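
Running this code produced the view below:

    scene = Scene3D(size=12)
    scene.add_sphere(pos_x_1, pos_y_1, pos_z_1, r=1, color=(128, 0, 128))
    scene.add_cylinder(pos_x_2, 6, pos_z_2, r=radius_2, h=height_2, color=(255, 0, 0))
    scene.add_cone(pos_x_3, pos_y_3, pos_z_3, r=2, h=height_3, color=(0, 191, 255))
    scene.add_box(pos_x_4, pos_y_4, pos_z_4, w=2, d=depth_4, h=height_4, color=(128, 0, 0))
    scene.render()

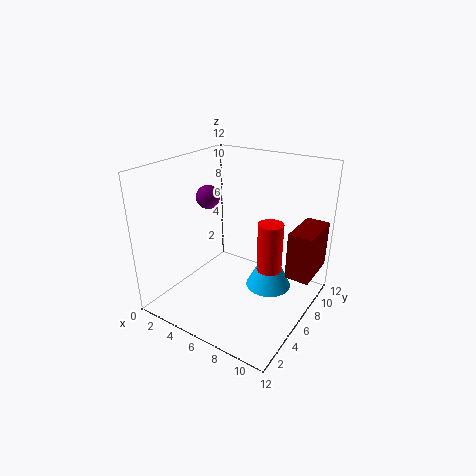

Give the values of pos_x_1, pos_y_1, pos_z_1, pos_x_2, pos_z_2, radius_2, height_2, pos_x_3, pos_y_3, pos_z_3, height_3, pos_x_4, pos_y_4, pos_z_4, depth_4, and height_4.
pos_x_1 = 3
pos_y_1 = 6
pos_z_1 = 9
pos_x_2 = 9
pos_z_2 = 4
radius_2 = 1
height_2 = 4
pos_x_3 = 8
pos_y_3 = 8
pos_z_3 = 1
height_3 = 4
pos_x_4 = 10
pos_y_4 = 7
pos_z_4 = 3
depth_4 = 4
height_4 = 4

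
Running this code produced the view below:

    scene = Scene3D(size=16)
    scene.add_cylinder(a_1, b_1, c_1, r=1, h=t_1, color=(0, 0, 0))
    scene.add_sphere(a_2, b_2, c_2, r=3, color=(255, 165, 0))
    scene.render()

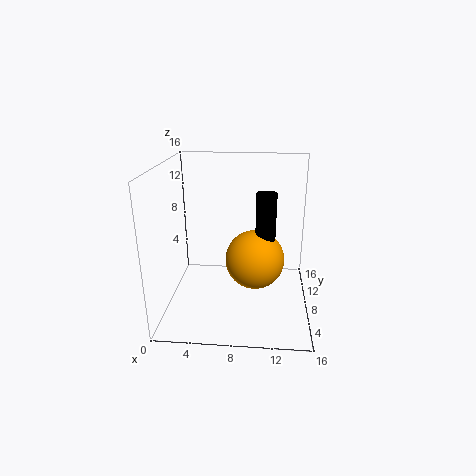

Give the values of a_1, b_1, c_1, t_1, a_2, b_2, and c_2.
a_1 = 11; b_1 = 5; c_1 = 7; t_1 = 7; a_2 = 10; b_2 = 5; c_2 = 7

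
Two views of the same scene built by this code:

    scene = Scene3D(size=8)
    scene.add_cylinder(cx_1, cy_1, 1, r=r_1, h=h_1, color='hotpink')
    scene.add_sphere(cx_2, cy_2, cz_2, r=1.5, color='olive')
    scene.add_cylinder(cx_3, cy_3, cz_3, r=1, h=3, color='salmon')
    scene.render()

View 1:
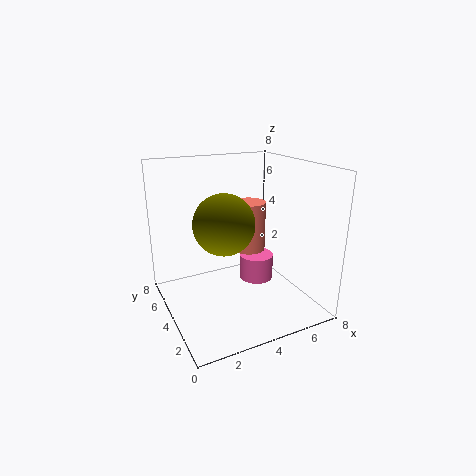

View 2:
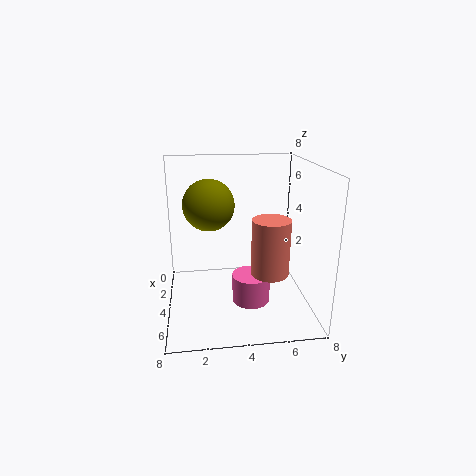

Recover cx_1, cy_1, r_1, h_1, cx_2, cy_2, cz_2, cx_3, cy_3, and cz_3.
cx_1 = 5.5
cy_1 = 4.5
r_1 = 1
h_1 = 1.5
cx_2 = 2.5
cy_2 = 2.5
cz_2 = 5.5
cx_3 = 5.5
cy_3 = 5.5
cz_3 = 2.5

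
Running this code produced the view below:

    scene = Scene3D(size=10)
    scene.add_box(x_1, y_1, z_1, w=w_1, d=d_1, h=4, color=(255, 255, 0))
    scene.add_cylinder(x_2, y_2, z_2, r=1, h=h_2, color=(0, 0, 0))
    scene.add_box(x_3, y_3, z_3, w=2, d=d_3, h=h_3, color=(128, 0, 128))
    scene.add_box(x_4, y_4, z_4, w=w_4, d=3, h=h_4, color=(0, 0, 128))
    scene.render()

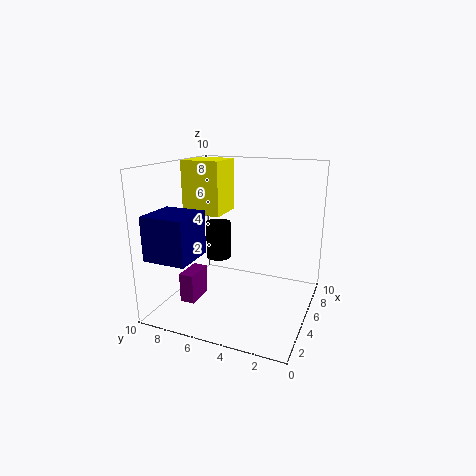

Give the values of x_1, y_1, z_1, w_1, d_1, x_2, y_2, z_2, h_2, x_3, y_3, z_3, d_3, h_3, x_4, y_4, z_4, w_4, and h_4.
x_1 = 6, y_1 = 7, z_1 = 6, w_1 = 3, d_1 = 3, x_2 = 8, y_2 = 8, z_2 = 2, h_2 = 3, x_3 = 2, y_3 = 7, z_3 = 1, d_3 = 1, h_3 = 2, x_4 = 1, y_4 = 7, z_4 = 4, w_4 = 3, h_4 = 3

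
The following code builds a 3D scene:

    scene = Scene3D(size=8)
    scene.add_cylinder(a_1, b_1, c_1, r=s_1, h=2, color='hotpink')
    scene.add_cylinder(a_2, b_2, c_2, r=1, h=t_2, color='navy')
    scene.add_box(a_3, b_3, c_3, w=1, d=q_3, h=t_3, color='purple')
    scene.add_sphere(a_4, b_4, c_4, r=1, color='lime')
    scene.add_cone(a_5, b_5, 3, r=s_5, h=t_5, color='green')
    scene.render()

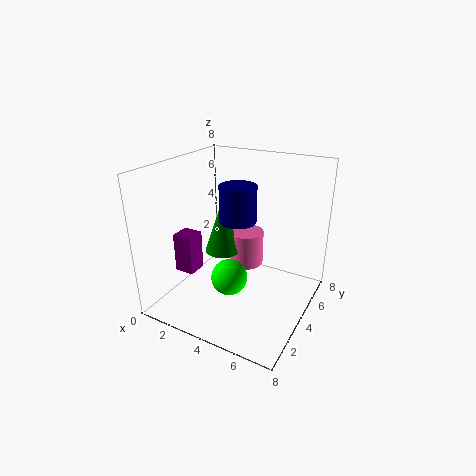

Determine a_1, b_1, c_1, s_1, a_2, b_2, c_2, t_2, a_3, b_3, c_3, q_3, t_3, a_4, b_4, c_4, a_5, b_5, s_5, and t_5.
a_1 = 4; b_1 = 5; c_1 = 2; s_1 = 1; a_2 = 4; b_2 = 4; c_2 = 5; t_2 = 2; a_3 = 2; b_3 = 1; c_3 = 3; q_3 = 1; t_3 = 2; a_4 = 4; b_4 = 3; c_4 = 2; a_5 = 3; b_5 = 4; s_5 = 1; t_5 = 3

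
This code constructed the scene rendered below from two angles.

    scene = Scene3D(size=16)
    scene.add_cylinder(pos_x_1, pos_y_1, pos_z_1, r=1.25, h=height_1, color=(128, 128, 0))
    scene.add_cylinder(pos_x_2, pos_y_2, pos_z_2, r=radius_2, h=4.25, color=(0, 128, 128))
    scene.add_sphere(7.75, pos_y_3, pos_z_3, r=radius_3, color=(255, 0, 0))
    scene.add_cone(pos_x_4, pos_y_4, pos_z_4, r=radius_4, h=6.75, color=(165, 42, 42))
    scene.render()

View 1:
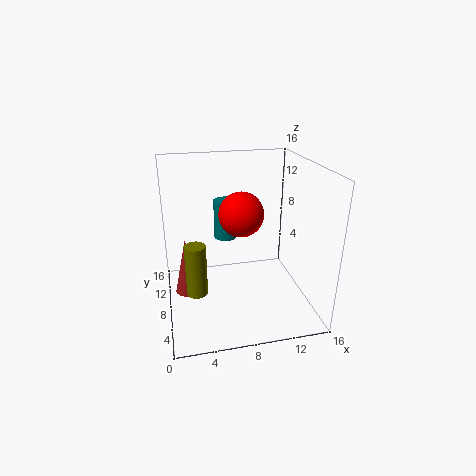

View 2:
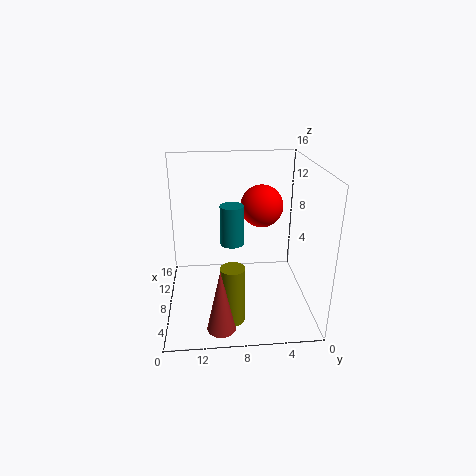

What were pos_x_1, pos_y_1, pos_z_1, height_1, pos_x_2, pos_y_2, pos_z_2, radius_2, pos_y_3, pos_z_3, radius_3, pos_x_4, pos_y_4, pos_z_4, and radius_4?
pos_x_1 = 3.25, pos_y_1 = 9, pos_z_1 = 0.75, height_1 = 6.25, pos_x_2 = 6.75, pos_y_2 = 8.75, pos_z_2 = 8, radius_2 = 1.25, pos_y_3 = 5.5, pos_z_3 = 11.75, radius_3 = 2.25, pos_x_4 = 2.25, pos_y_4 = 10.25, pos_z_4 = 0.5, radius_4 = 1.5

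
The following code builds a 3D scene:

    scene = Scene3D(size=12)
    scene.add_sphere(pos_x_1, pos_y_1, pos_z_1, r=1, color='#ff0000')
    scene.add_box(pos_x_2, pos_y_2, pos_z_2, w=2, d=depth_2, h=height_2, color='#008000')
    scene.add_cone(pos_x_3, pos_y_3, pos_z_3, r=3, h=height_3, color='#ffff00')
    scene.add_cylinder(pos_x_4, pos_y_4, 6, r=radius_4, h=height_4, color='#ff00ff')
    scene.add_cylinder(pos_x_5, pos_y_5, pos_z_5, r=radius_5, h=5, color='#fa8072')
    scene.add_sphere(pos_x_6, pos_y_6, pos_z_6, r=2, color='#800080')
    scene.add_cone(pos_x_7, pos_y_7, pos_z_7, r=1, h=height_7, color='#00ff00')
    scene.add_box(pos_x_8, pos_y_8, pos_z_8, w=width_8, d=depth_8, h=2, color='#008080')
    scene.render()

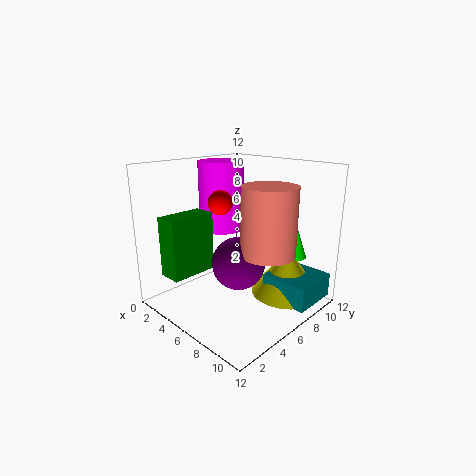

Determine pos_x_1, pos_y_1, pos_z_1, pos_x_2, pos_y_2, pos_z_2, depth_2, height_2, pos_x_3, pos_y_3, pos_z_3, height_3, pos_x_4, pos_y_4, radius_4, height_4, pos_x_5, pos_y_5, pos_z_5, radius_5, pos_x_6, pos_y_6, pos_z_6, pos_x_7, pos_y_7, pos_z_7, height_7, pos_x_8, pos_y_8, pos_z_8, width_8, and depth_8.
pos_x_1 = 5
pos_y_1 = 5
pos_z_1 = 9
pos_x_2 = 2
pos_y_2 = 1
pos_z_2 = 3
depth_2 = 4
height_2 = 5
pos_x_3 = 9
pos_y_3 = 9
pos_z_3 = 1
height_3 = 4
pos_x_4 = 3
pos_y_4 = 7
radius_4 = 2
height_4 = 6
pos_x_5 = 10
pos_y_5 = 5
pos_z_5 = 6
radius_5 = 2
pos_x_6 = 8
pos_y_6 = 4
pos_z_6 = 5
pos_x_7 = 9
pos_y_7 = 10
pos_z_7 = 4
height_7 = 3
pos_x_8 = 8
pos_y_8 = 7
pos_z_8 = 1
width_8 = 4
depth_8 = 4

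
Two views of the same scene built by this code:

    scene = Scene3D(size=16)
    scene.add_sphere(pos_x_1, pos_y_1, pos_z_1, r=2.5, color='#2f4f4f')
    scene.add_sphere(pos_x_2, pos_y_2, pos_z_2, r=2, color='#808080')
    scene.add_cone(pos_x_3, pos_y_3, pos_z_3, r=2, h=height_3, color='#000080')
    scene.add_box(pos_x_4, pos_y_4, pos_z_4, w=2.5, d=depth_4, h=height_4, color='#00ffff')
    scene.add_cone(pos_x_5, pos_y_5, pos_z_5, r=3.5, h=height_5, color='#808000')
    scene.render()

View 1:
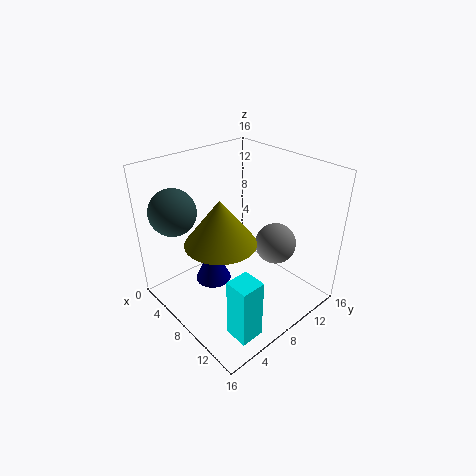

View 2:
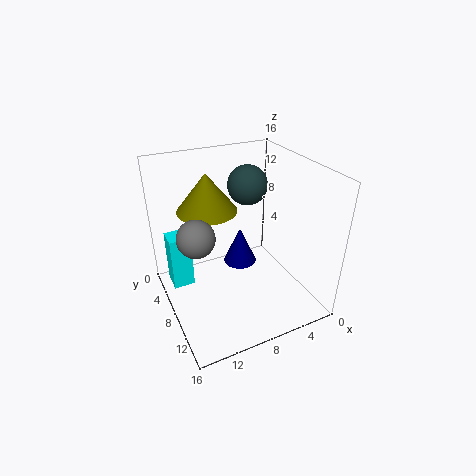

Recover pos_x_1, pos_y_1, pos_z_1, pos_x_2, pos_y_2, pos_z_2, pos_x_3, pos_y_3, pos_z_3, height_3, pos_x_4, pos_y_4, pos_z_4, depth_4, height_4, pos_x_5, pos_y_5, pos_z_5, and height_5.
pos_x_1 = 4, pos_y_1 = 2.5, pos_z_1 = 11.5, pos_x_2 = 13, pos_y_2 = 8.5, pos_z_2 = 9.5, pos_x_3 = 6.5, pos_y_3 = 5.5, pos_z_3 = 3, height_3 = 4.5, pos_x_4 = 12.5, pos_y_4 = 2.5, pos_z_4 = 1, depth_4 = 2.5, height_4 = 6.5, pos_x_5 = 10, pos_y_5 = 4, pos_z_5 = 10, height_5 = 4.5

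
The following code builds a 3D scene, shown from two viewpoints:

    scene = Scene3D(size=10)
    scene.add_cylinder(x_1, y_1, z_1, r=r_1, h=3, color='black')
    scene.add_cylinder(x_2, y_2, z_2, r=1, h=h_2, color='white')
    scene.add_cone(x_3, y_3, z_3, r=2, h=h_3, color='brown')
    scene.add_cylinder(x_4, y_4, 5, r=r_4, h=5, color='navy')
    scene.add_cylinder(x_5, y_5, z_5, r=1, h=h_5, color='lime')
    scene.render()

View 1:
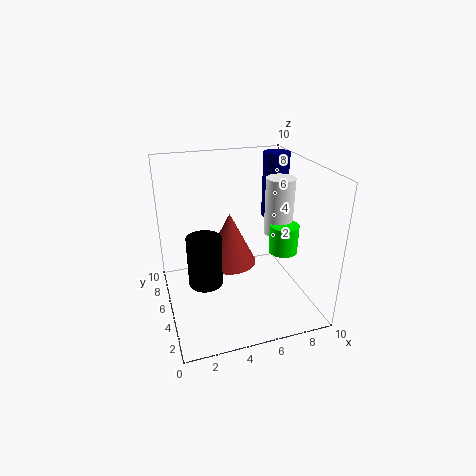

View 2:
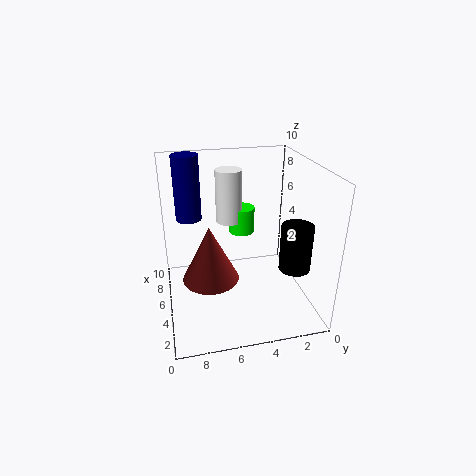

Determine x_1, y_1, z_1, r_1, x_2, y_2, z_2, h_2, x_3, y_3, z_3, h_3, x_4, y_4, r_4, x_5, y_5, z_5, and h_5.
x_1 = 2, y_1 = 2, z_1 = 4, r_1 = 1, x_2 = 8, y_2 = 5, z_2 = 5, h_2 = 4, x_3 = 5, y_3 = 7, z_3 = 2, h_3 = 4, x_4 = 9, y_4 = 8, r_4 = 1, x_5 = 8, y_5 = 4, z_5 = 4, h_5 = 2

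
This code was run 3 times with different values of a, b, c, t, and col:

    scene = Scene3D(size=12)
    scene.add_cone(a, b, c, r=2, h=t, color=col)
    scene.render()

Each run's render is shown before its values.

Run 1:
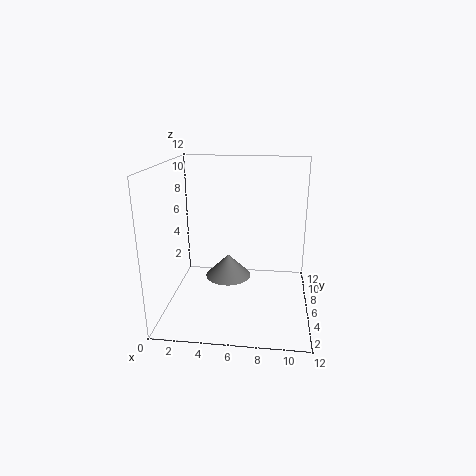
a = 5; b = 7; c = 2; t = 2; col = 'gray'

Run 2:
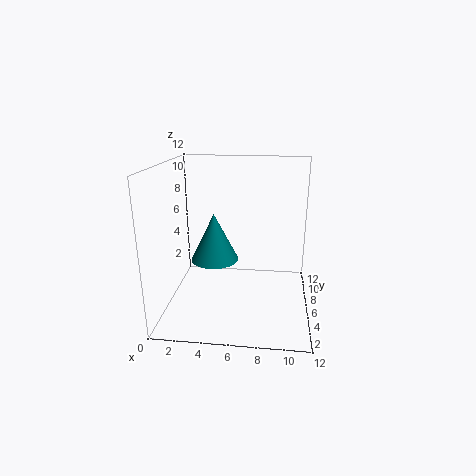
a = 4; b = 6; c = 4; t = 4; col = 'teal'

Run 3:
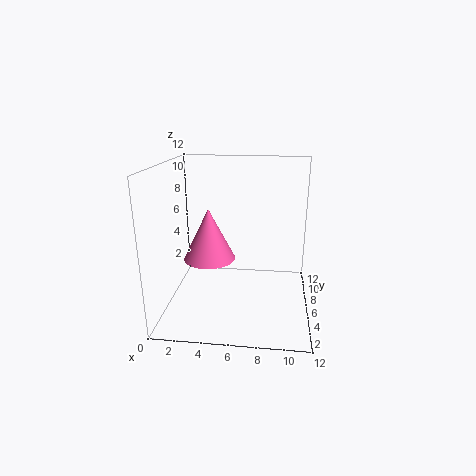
a = 4; b = 4; c = 5; t = 4; col = 'hotpink'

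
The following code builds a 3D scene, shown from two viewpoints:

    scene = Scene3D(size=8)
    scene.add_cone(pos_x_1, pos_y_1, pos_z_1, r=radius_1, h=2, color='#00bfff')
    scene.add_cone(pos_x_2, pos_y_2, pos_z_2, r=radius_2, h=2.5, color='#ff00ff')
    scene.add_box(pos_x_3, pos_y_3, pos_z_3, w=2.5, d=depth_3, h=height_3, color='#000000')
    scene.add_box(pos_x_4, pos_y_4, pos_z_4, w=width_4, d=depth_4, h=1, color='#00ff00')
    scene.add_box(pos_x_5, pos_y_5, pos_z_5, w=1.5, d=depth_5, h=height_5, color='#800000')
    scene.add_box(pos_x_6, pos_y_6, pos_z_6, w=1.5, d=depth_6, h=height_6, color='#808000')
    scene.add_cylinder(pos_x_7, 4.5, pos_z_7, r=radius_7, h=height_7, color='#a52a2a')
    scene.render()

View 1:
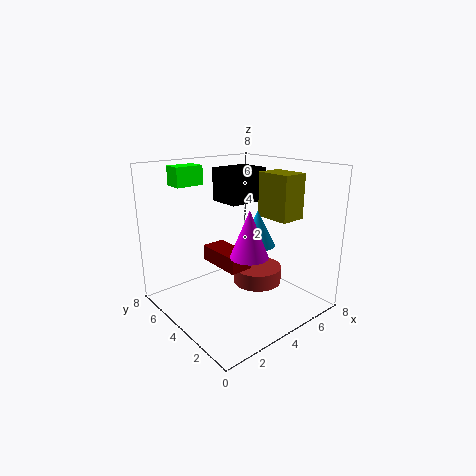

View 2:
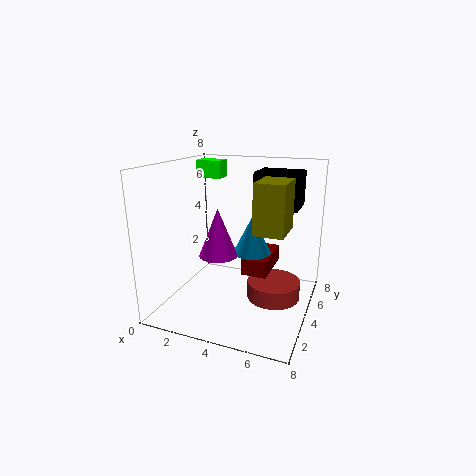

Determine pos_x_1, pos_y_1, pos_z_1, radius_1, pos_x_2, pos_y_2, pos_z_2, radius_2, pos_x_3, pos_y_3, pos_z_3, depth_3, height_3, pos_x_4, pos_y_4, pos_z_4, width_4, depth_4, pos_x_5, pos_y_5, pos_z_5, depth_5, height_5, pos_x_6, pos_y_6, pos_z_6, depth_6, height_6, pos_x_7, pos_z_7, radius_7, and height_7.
pos_x_1 = 5; pos_y_1 = 3.5; pos_z_1 = 3.5; radius_1 = 1; pos_x_2 = 3.5; pos_y_2 = 2.5; pos_z_2 = 3.5; radius_2 = 1; pos_x_3 = 4.5; pos_y_3 = 5; pos_z_3 = 5.5; depth_3 = 2; height_3 = 2; pos_x_4 = 1; pos_y_4 = 5; pos_z_4 = 7; width_4 = 1.5; depth_4 = 1; pos_x_5 = 4; pos_y_5 = 4.5; pos_z_5 = 1.5; depth_5 = 3; height_5 = 1; pos_x_6 = 5.5; pos_y_6 = 2; pos_z_6 = 5; depth_6 = 2; height_6 = 2.5; pos_x_7 = 6; pos_z_7 = 0.5; radius_7 = 1.5; height_7 = 1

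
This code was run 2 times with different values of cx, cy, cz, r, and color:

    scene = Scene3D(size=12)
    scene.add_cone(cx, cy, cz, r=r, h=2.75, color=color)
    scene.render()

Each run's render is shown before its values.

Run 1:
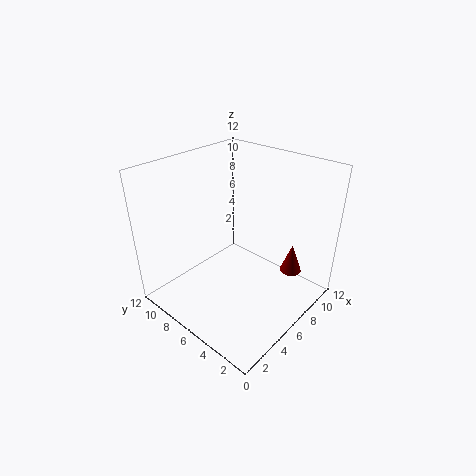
cx = 10.75, cy = 3.5, cz = 1.25, r = 1, color = 'maroon'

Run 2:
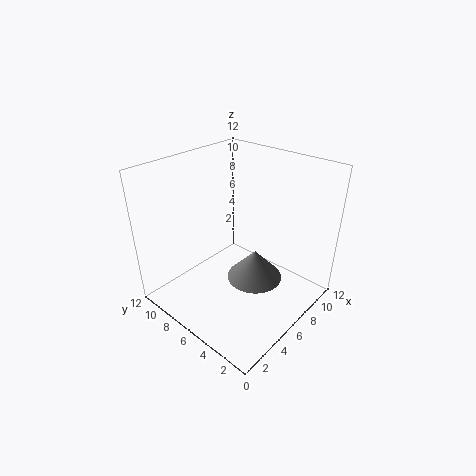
cx = 7.75, cy = 5.5, cz = 1.25, r = 2.5, color = 'gray'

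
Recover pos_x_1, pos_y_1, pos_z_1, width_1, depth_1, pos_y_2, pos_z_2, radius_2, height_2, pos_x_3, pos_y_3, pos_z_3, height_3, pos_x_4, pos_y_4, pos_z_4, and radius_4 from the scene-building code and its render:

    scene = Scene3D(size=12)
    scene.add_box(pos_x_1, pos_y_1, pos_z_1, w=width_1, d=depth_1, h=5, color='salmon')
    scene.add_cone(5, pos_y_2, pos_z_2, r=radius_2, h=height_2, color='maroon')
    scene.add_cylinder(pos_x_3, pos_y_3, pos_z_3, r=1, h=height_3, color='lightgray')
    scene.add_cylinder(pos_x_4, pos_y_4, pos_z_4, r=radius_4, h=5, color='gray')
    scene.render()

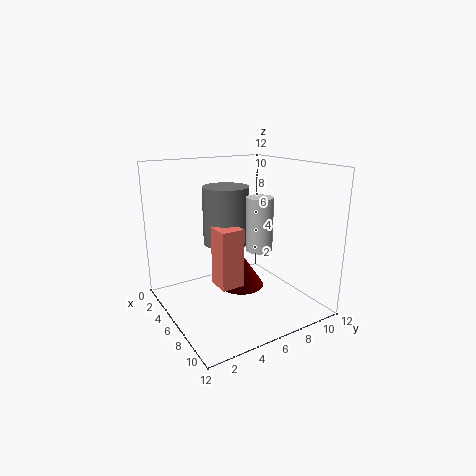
pos_x_1 = 5, pos_y_1 = 4, pos_z_1 = 2, width_1 = 2, depth_1 = 2, pos_y_2 = 7, pos_z_2 = 1, radius_2 = 2, height_2 = 3, pos_x_3 = 9, pos_y_3 = 6, pos_z_3 = 6, height_3 = 4, pos_x_4 = 4, pos_y_4 = 6, pos_z_4 = 5, radius_4 = 2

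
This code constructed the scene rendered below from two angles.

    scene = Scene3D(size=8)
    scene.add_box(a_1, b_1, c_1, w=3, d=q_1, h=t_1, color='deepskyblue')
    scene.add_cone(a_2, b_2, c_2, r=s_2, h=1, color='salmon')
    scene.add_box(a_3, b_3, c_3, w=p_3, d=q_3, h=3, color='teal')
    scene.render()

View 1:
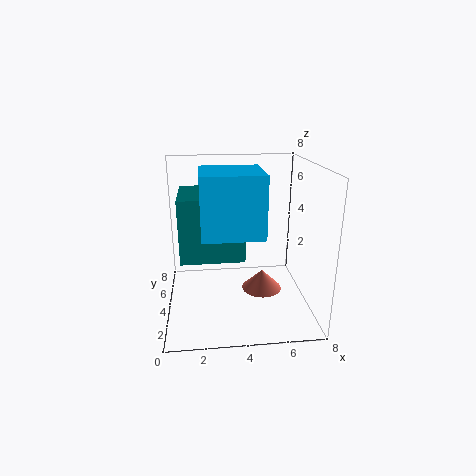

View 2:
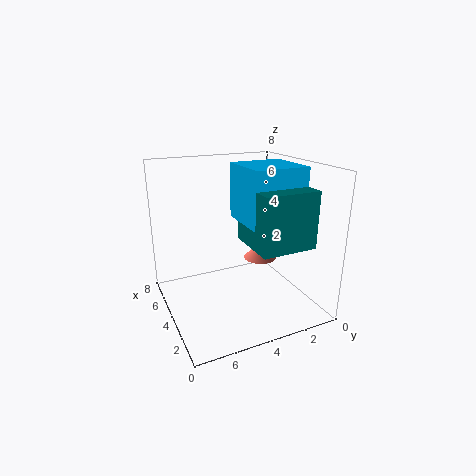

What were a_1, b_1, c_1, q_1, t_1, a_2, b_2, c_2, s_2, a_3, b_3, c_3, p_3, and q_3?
a_1 = 2, b_1 = 1, c_1 = 5, q_1 = 3, t_1 = 3, a_2 = 5, b_2 = 2, c_2 = 2, s_2 = 1, a_3 = 1, b_3 = 1, c_3 = 4, p_3 = 3, q_3 = 3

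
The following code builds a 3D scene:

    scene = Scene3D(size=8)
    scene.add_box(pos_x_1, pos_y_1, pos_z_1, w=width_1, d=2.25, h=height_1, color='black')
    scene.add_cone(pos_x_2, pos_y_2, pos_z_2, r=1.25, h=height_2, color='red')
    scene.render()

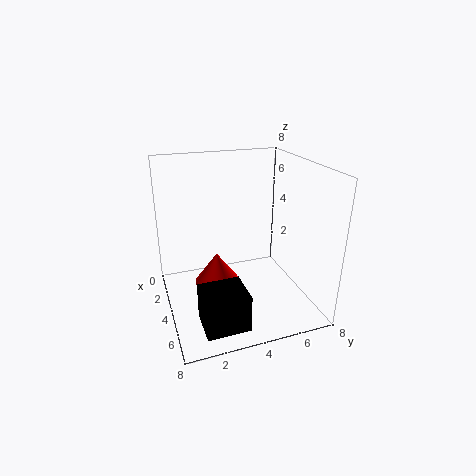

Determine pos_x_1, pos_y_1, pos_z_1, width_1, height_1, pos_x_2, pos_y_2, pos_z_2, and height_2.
pos_x_1 = 5.5, pos_y_1 = 1.25, pos_z_1 = 0.5, width_1 = 2, height_1 = 2, pos_x_2 = 4, pos_y_2 = 2.75, pos_z_2 = 1.5, height_2 = 1.75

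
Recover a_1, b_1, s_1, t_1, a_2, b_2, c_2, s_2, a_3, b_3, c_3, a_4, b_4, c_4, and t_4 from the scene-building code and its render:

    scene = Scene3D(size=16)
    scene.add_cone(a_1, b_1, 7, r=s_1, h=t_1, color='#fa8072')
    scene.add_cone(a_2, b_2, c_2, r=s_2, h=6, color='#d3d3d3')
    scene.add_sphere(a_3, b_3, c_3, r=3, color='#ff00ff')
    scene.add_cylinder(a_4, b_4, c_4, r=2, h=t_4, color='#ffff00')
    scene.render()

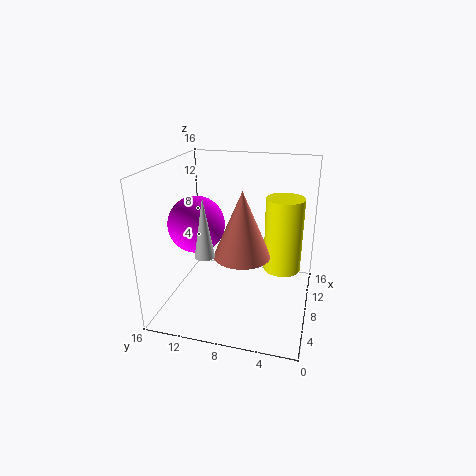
a_1 = 6; b_1 = 7; s_1 = 3; t_1 = 7; a_2 = 3; b_2 = 10; c_2 = 8; s_2 = 1; a_3 = 6; b_3 = 12; c_3 = 10; a_4 = 8; b_4 = 3; c_4 = 5; t_4 = 8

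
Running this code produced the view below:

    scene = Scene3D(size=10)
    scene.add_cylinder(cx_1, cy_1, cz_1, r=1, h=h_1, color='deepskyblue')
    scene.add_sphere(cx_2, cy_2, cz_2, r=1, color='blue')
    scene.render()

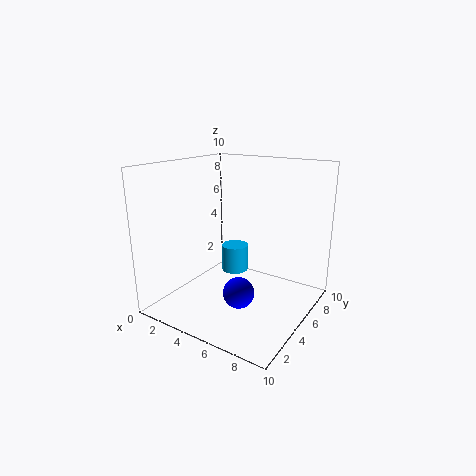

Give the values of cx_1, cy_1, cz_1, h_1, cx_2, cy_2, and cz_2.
cx_1 = 3.75, cy_1 = 6.5, cz_1 = 1.75, h_1 = 2, cx_2 = 6.5, cy_2 = 2.75, cz_2 = 2.25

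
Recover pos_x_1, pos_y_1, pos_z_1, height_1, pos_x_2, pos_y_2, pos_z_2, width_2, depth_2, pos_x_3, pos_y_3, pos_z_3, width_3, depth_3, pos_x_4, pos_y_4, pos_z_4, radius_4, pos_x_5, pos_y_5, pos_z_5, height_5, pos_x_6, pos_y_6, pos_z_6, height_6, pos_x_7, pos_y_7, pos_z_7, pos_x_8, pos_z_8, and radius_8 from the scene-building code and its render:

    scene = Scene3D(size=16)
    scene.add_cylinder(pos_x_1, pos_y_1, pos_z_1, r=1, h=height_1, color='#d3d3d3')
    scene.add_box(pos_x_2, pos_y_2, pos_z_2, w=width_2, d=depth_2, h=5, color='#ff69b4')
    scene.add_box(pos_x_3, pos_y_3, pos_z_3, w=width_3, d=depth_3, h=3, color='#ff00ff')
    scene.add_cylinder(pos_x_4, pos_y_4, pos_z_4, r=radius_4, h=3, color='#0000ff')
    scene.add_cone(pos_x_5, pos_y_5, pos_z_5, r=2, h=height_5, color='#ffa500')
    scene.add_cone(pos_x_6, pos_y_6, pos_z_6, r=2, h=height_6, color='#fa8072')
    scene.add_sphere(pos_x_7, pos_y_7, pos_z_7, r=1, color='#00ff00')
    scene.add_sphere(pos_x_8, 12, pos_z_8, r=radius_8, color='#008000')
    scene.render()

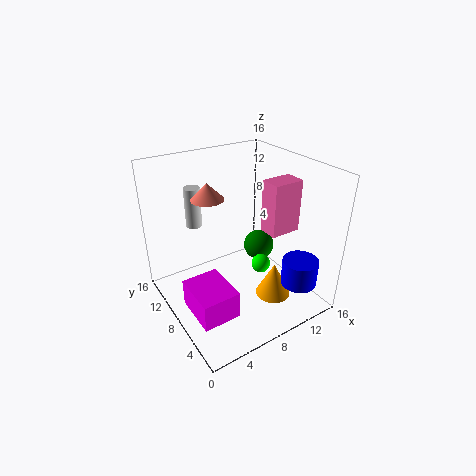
pos_x_1 = 6; pos_y_1 = 15; pos_z_1 = 7; height_1 = 5; pos_x_2 = 8; pos_y_2 = 2; pos_z_2 = 11; width_2 = 3; depth_2 = 2; pos_x_3 = 1; pos_y_3 = 3; pos_z_3 = 2; width_3 = 4; depth_3 = 5; pos_x_4 = 13; pos_y_4 = 3; pos_z_4 = 3; radius_4 = 2; pos_x_5 = 11; pos_y_5 = 5; pos_z_5 = 1; height_5 = 4; pos_x_6 = 7; pos_y_6 = 13; pos_z_6 = 11; height_6 = 2; pos_x_7 = 9; pos_y_7 = 5; pos_z_7 = 6; pos_x_8 = 14; pos_z_8 = 3; radius_8 = 2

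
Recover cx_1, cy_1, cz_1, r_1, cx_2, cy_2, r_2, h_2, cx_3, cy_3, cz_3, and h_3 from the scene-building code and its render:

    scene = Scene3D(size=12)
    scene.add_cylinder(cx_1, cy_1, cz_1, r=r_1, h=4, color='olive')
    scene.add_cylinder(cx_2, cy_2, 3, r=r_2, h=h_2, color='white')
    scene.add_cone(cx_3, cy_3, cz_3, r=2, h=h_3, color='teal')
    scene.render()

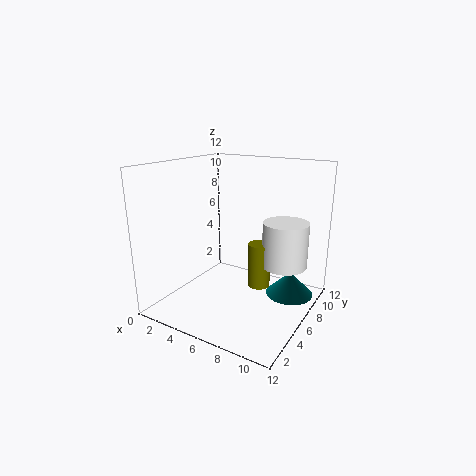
cx_1 = 7
cy_1 = 8
cz_1 = 1
r_1 = 1
cx_2 = 9
cy_2 = 9
r_2 = 2
h_2 = 4
cx_3 = 10
cy_3 = 8
cz_3 = 1
h_3 = 2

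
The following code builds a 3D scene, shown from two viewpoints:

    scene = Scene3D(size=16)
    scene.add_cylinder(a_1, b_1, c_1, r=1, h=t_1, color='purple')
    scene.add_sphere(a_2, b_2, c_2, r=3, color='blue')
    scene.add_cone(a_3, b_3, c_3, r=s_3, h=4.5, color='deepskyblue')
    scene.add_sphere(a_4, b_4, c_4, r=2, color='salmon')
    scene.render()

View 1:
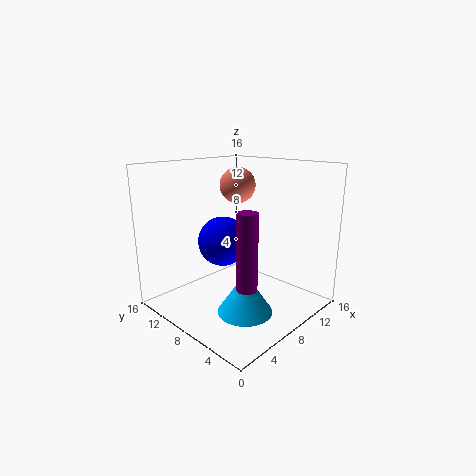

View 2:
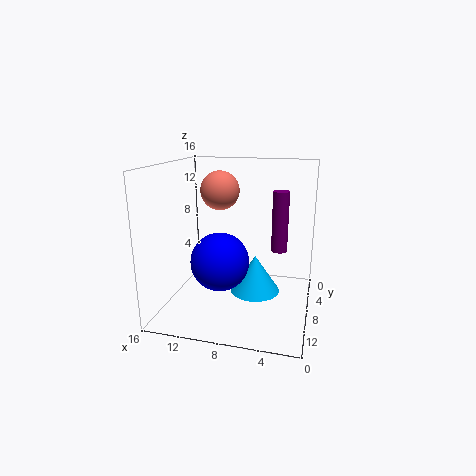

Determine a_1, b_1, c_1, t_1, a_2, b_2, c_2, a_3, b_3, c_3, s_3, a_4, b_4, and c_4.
a_1 = 4
b_1 = 3
c_1 = 5
t_1 = 7.5
a_2 = 9
b_2 = 11.5
c_2 = 6.5
a_3 = 6.5
b_3 = 5.5
c_3 = 0.5
s_3 = 3
a_4 = 9.5
b_4 = 9.5
c_4 = 13.5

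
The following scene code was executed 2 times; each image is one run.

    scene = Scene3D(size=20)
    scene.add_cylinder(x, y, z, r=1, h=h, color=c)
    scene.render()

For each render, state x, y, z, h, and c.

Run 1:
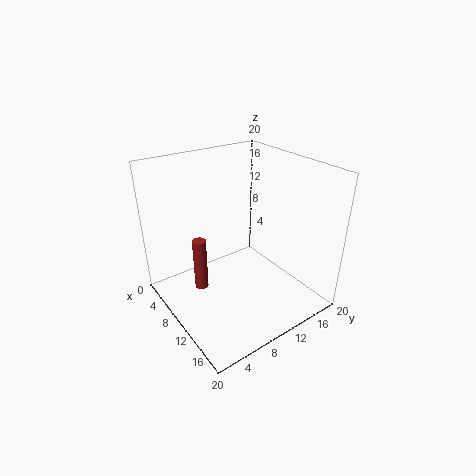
x = 6; y = 6; z = 1; h = 8; c = 'brown'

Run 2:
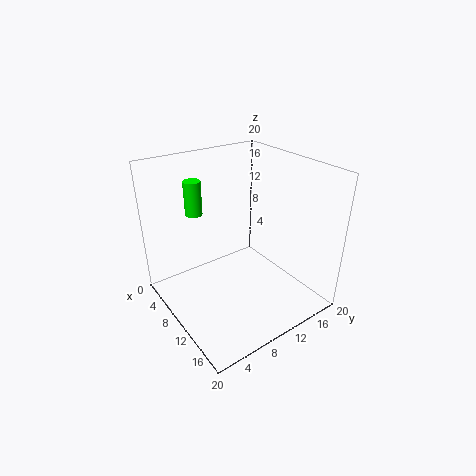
x = 11; y = 3; z = 16; h = 4; c = 'lime'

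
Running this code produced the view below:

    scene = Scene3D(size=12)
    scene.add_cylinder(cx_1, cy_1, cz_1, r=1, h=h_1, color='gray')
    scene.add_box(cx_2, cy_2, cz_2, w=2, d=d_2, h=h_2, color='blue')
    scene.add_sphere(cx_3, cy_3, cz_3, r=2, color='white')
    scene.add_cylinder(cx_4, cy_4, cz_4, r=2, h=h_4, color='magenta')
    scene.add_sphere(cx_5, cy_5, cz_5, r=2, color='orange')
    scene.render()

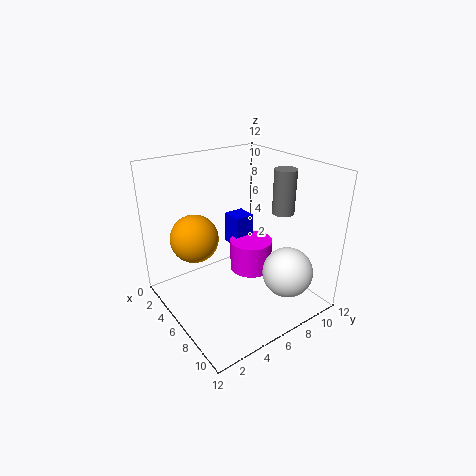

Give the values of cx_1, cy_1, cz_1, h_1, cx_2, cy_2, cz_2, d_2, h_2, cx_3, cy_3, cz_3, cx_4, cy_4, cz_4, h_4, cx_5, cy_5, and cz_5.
cx_1 = 6; cy_1 = 11; cz_1 = 7; h_1 = 4; cx_2 = 1; cy_2 = 8; cz_2 = 3; d_2 = 2; h_2 = 3; cx_3 = 10; cy_3 = 8; cz_3 = 4; cx_4 = 4; cy_4 = 9; cz_4 = 1; h_4 = 3; cx_5 = 4; cy_5 = 3; cz_5 = 6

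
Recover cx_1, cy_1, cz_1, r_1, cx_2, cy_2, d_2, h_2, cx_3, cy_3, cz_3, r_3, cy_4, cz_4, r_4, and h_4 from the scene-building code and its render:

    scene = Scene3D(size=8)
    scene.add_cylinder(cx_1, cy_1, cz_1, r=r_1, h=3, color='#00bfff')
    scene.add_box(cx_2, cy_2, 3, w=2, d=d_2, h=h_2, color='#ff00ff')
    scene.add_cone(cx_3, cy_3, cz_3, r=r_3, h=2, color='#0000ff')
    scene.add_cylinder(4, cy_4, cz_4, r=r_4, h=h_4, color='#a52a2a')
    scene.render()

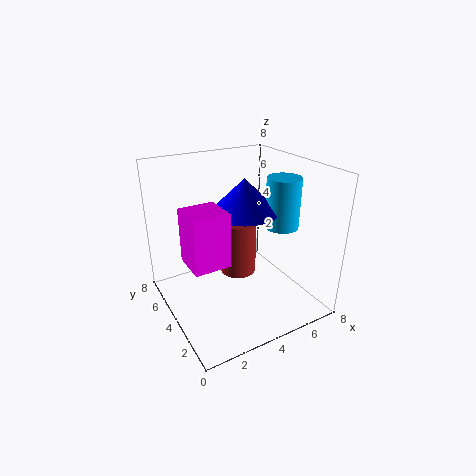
cx_1 = 7; cy_1 = 4; cz_1 = 4; r_1 = 1; cx_2 = 1; cy_2 = 3; d_2 = 2; h_2 = 3; cx_3 = 5; cy_3 = 5; cz_3 = 5; r_3 = 2; cy_4 = 4; cz_4 = 2; r_4 = 1; h_4 = 3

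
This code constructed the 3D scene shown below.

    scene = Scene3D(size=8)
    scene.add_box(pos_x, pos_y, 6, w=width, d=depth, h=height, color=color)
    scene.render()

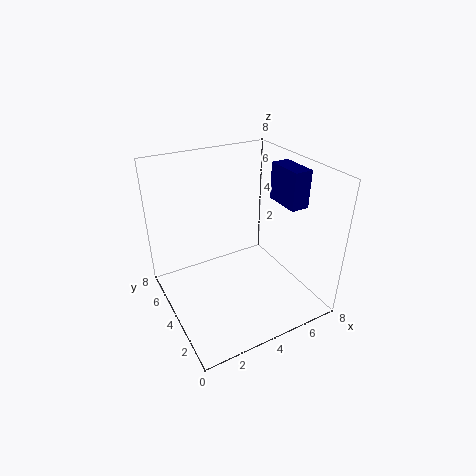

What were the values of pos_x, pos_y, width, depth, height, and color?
pos_x = 6
pos_y = 2
width = 1
depth = 2
height = 2
color = 'navy'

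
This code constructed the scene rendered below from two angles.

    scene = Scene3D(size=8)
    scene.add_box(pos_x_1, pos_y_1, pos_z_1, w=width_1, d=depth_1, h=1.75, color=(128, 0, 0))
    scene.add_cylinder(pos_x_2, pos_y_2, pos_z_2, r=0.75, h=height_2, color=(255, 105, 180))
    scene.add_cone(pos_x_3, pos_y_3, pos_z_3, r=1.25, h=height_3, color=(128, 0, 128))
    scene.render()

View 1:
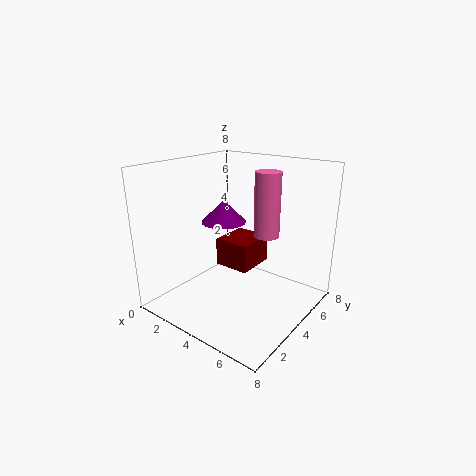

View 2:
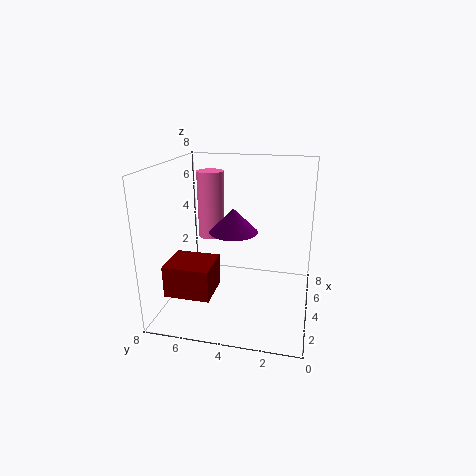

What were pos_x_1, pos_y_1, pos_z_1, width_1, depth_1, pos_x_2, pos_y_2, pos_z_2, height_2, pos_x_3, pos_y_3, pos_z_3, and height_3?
pos_x_1 = 1.5
pos_y_1 = 5
pos_z_1 = 1.25
width_1 = 2.25
depth_1 = 2.5
pos_x_2 = 4.75
pos_y_2 = 5.75
pos_z_2 = 3.75
height_2 = 3.75
pos_x_3 = 3
pos_y_3 = 4
pos_z_3 = 4.75
height_3 = 1.25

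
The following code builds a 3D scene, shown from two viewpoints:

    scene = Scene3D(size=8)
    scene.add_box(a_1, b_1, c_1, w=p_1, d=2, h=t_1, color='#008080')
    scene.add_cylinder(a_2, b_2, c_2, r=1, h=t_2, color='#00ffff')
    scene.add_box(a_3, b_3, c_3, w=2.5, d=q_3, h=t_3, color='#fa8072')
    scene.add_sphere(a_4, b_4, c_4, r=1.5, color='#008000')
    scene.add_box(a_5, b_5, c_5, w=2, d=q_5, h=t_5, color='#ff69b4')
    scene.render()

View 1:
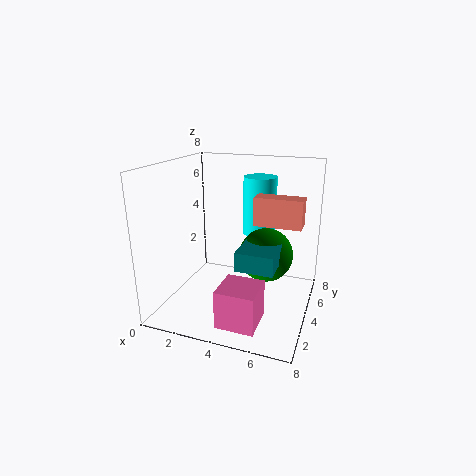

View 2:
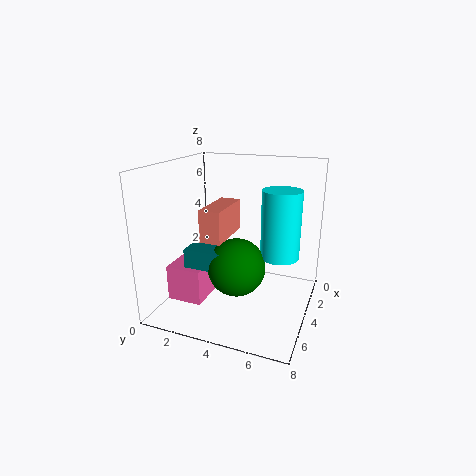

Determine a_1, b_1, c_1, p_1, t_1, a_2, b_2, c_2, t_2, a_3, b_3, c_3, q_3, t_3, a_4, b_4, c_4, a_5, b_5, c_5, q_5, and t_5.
a_1 = 4.5
b_1 = 2
c_1 = 3
p_1 = 2
t_1 = 1
a_2 = 4.5
b_2 = 6.5
c_2 = 3.5
t_2 = 3.5
a_3 = 5
b_3 = 3.5
c_3 = 5
q_3 = 1
t_3 = 1.5
a_4 = 5.5
b_4 = 4.5
c_4 = 3
a_5 = 4
b_5 = 0.5
c_5 = 0.5
q_5 = 2
t_5 = 2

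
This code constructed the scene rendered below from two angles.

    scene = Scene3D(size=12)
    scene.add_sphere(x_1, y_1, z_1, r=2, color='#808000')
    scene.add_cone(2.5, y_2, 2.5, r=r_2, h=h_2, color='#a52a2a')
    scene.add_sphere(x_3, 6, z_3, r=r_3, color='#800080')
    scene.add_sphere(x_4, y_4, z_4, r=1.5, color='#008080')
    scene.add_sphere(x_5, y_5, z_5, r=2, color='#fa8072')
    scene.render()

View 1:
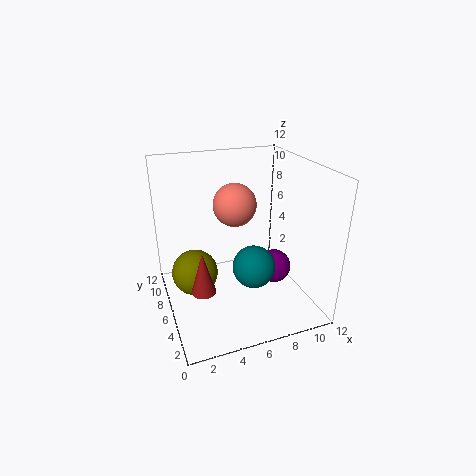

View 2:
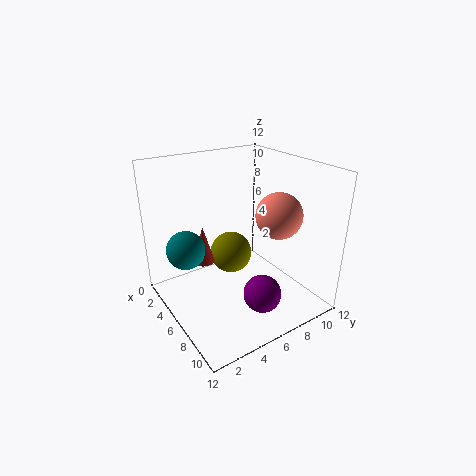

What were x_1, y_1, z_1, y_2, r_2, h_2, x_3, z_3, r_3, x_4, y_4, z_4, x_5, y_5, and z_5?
x_1 = 2.5, y_1 = 7.5, z_1 = 2.5, y_2 = 4.5, r_2 = 1, h_2 = 3.5, x_3 = 9.5, z_3 = 2.5, r_3 = 1.5, x_4 = 5.5, y_4 = 1.5, z_4 = 6, x_5 = 7, y_5 = 9.5, z_5 = 7.5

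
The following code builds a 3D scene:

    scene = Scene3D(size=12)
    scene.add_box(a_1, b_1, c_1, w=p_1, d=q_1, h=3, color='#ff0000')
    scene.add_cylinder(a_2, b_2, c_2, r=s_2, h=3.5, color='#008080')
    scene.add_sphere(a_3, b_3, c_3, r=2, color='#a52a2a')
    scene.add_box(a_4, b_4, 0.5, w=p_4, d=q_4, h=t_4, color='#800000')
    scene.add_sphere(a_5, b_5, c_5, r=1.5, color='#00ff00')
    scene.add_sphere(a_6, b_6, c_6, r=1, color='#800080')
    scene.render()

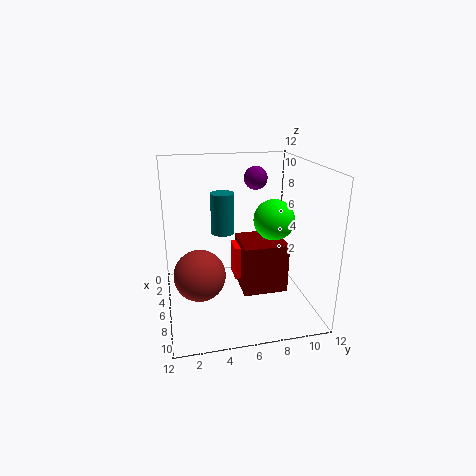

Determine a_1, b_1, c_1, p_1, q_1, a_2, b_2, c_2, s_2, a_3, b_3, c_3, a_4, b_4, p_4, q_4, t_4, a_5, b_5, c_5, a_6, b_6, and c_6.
a_1 = 3
b_1 = 6
c_1 = 1.5
p_1 = 2
q_1 = 1.5
a_2 = 4.5
b_2 = 5
c_2 = 6
s_2 = 1
a_3 = 8
b_3 = 2.5
c_3 = 4
a_4 = 2.5
b_4 = 6.5
p_4 = 4
q_4 = 4
t_4 = 4.5
a_5 = 9
b_5 = 8
c_5 = 8.5
a_6 = 4
b_6 = 8
c_6 = 10.5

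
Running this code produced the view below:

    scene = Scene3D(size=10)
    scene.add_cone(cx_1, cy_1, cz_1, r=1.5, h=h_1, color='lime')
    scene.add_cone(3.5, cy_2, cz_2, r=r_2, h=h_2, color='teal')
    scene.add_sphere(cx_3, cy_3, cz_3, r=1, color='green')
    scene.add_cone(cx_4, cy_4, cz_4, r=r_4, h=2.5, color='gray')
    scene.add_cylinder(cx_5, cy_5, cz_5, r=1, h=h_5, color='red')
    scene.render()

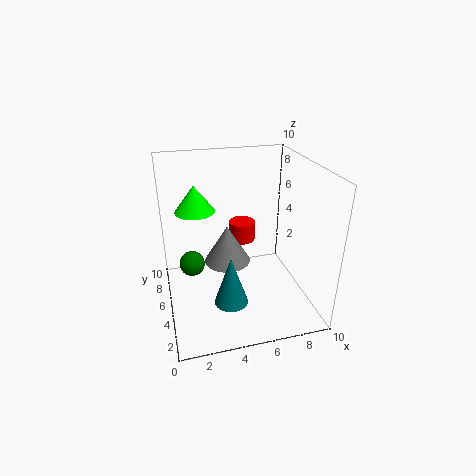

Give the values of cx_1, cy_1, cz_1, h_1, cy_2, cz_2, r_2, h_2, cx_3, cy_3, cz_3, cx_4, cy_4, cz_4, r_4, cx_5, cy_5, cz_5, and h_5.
cx_1 = 2.5, cy_1 = 8, cz_1 = 6, h_1 = 2, cy_2 = 1, cz_2 = 3, r_2 = 1, h_2 = 3, cx_3 = 2, cy_3 = 8, cz_3 = 1.5, cx_4 = 4, cy_4 = 4, cz_4 = 4, r_4 = 1.5, cx_5 = 6, cy_5 = 7.5, cz_5 = 3.5, h_5 = 1.5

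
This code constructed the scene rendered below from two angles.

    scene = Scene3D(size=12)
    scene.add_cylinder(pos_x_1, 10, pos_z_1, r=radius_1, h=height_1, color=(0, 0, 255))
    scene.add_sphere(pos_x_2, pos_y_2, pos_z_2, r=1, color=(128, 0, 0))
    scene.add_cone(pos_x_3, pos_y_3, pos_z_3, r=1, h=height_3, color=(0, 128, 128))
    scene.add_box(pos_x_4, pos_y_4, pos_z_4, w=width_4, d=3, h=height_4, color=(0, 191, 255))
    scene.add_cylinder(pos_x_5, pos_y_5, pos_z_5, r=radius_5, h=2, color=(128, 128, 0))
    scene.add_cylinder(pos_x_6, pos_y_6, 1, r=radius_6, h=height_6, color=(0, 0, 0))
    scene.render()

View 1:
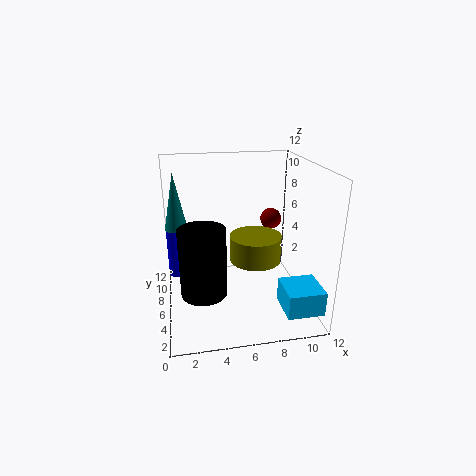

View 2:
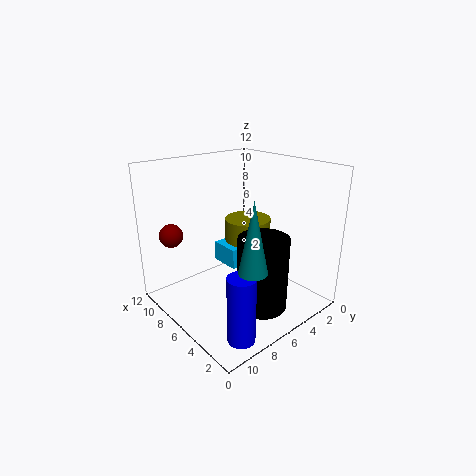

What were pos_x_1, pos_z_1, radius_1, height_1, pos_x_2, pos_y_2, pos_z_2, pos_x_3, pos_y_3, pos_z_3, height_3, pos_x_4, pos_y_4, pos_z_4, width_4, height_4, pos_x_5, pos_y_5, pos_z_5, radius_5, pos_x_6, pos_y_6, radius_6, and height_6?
pos_x_1 = 1, pos_z_1 = 1, radius_1 = 1, height_1 = 5, pos_x_2 = 10, pos_y_2 = 10, pos_z_2 = 6, pos_x_3 = 1, pos_y_3 = 9, pos_z_3 = 6, height_3 = 5, pos_x_4 = 9, pos_y_4 = 1, pos_z_4 = 1, width_4 = 3, height_4 = 2, pos_x_5 = 7, pos_y_5 = 4, pos_z_5 = 5, radius_5 = 2, pos_x_6 = 3, pos_y_6 = 6, radius_6 = 2, height_6 = 6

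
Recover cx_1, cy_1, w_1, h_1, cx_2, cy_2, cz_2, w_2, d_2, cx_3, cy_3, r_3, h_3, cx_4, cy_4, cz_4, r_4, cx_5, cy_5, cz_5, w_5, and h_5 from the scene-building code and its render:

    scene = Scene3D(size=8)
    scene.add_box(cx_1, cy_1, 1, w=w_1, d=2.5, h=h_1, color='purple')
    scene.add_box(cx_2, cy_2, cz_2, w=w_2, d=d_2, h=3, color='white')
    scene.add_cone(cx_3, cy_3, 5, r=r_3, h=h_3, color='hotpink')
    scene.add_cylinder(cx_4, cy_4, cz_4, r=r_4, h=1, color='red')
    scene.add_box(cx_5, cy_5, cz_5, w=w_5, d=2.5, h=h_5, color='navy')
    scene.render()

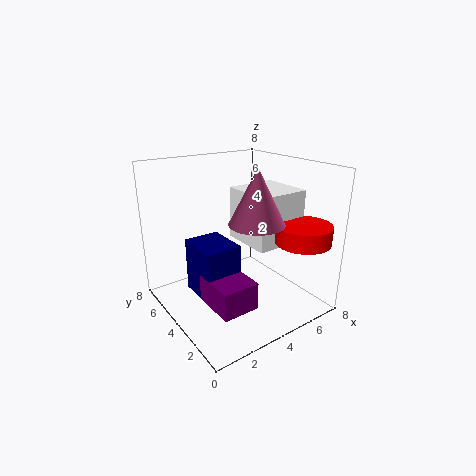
cx_1 = 1.5
cy_1 = 1.5
w_1 = 2
h_1 = 1.5
cx_2 = 4.5
cy_2 = 2.5
cz_2 = 3.5
w_2 = 3
d_2 = 3
cx_3 = 4.5
cy_3 = 3
r_3 = 1.5
h_3 = 3
cx_4 = 6.5
cy_4 = 1.5
cz_4 = 4
r_4 = 1.5
cx_5 = 1.5
cy_5 = 3
cz_5 = 1
w_5 = 2
h_5 = 3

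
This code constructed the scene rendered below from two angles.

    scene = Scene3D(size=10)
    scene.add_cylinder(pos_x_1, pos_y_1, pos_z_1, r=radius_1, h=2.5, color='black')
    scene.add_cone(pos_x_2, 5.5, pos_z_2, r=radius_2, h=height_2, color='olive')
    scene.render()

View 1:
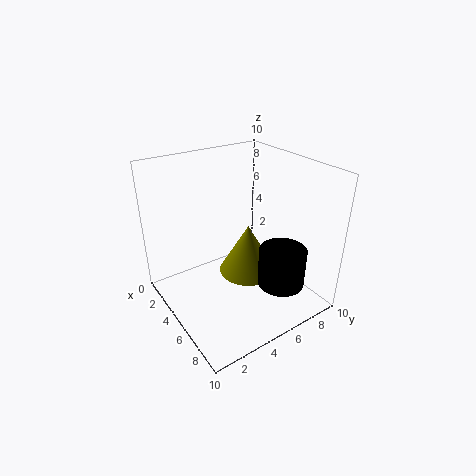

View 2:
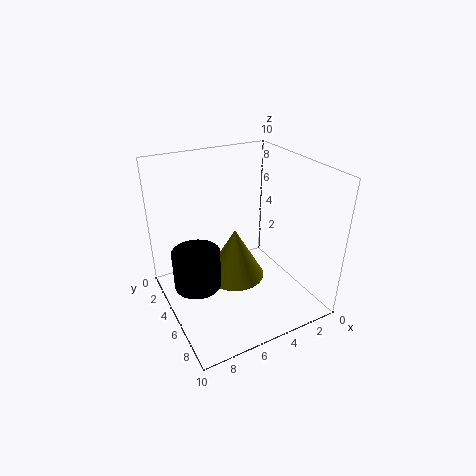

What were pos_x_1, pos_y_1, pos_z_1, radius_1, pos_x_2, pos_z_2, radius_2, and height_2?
pos_x_1 = 8.5
pos_y_1 = 6
pos_z_1 = 3
radius_1 = 1.5
pos_x_2 = 5.5
pos_z_2 = 2.5
radius_2 = 2
height_2 = 3.5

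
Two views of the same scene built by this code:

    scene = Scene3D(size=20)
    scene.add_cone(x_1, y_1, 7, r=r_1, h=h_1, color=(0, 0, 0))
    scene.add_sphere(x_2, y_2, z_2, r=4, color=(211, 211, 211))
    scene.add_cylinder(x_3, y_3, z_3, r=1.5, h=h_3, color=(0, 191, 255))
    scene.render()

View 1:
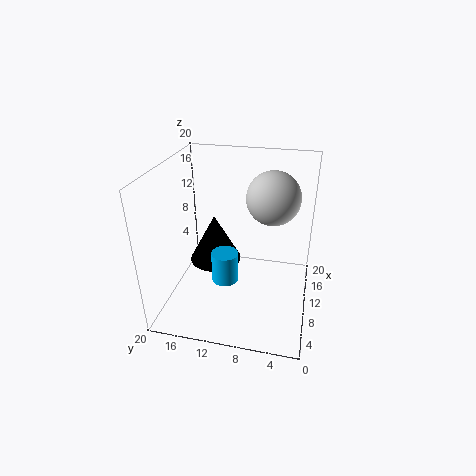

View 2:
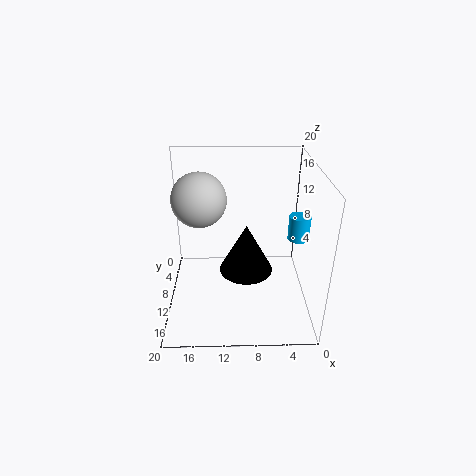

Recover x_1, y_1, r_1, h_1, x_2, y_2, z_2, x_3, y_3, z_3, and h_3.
x_1 = 9, y_1 = 13, r_1 = 3.5, h_1 = 6.5, x_2 = 15.5, y_2 = 6, z_2 = 14, x_3 = 1.5, y_3 = 9.5, z_3 = 9.5, h_3 = 3.5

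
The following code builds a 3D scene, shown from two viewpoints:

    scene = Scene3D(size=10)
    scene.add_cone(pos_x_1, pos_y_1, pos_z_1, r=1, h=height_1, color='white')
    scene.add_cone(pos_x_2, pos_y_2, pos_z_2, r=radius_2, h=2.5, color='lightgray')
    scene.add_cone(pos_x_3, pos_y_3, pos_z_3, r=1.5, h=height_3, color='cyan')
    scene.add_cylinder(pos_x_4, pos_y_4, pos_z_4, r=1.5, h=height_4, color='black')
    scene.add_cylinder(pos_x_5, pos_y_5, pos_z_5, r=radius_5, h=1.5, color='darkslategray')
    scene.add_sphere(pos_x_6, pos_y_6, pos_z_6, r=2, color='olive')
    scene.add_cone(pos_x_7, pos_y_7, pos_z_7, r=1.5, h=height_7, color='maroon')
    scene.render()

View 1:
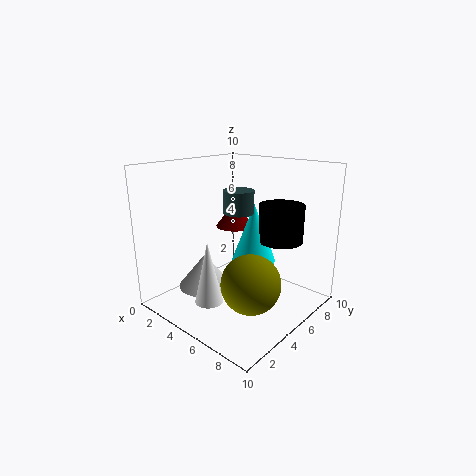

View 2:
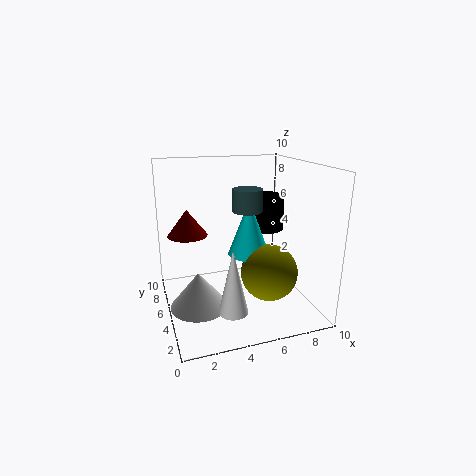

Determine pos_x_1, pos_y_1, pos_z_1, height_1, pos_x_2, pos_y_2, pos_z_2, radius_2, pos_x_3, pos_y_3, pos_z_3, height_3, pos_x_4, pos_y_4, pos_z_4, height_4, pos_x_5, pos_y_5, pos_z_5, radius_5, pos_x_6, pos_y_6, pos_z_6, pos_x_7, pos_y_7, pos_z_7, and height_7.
pos_x_1 = 4, pos_y_1 = 3, pos_z_1 = 0.5, height_1 = 4.5, pos_x_2 = 2, pos_y_2 = 4.5, pos_z_2 = 0.5, radius_2 = 2, pos_x_3 = 6, pos_y_3 = 5.5, pos_z_3 = 3.5, height_3 = 4, pos_x_4 = 7.5, pos_y_4 = 6.5, pos_z_4 = 5, height_4 = 2.5, pos_x_5 = 5.5, pos_y_5 = 4.5, pos_z_5 = 7, radius_5 = 1, pos_x_6 = 7, pos_y_6 = 4, pos_z_6 = 2.5, pos_x_7 = 2, pos_y_7 = 8, pos_z_7 = 4.5, height_7 = 2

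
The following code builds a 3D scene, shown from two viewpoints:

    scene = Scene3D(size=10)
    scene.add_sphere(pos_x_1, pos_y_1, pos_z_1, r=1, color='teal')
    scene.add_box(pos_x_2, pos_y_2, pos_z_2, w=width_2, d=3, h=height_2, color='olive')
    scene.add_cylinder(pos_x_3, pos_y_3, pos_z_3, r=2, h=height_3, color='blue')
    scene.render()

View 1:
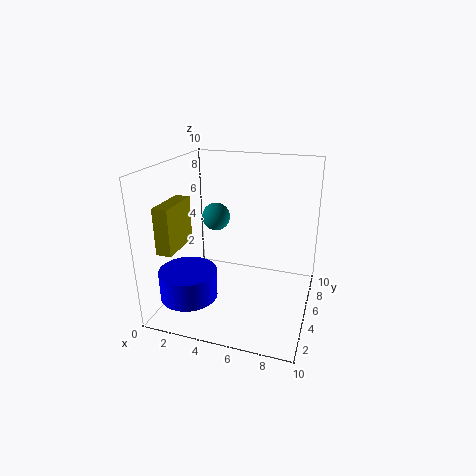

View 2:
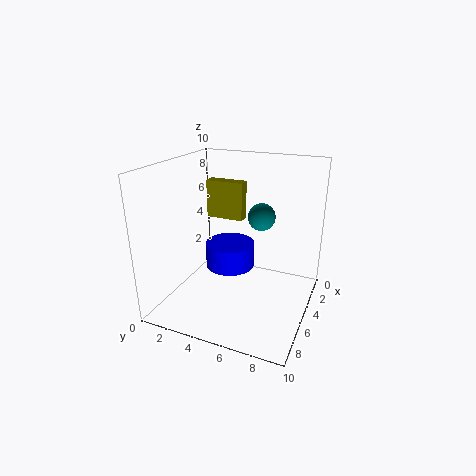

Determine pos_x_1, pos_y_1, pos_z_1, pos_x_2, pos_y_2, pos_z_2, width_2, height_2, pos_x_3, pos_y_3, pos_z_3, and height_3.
pos_x_1 = 3
pos_y_1 = 6
pos_z_1 = 6
pos_x_2 = 1
pos_y_2 = 1
pos_z_2 = 5
width_2 = 1
height_2 = 3
pos_x_3 = 2
pos_y_3 = 3
pos_z_3 = 1
height_3 = 2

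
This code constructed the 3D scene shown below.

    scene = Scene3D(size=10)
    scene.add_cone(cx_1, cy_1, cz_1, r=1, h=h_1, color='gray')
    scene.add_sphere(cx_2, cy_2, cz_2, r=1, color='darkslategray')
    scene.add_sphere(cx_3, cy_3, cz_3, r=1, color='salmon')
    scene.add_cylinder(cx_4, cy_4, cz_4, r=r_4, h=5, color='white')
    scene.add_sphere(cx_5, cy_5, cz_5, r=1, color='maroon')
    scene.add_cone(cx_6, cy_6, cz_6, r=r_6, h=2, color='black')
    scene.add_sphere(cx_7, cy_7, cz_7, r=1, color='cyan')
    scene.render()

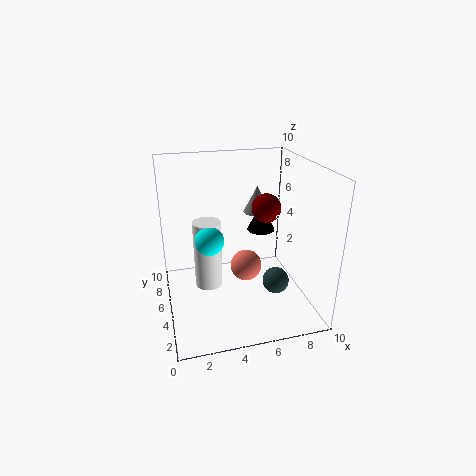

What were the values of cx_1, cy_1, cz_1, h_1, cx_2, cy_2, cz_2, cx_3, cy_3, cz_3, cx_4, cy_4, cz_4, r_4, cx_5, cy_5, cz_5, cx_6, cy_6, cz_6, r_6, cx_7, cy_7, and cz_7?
cx_1 = 7; cy_1 = 7; cz_1 = 6; h_1 = 2; cx_2 = 8; cy_2 = 5; cz_2 = 1; cx_3 = 5; cy_3 = 3; cz_3 = 4; cx_4 = 3; cy_4 = 6; cz_4 = 1; r_4 = 1; cx_5 = 7; cy_5 = 5; cz_5 = 7; cx_6 = 7; cy_6 = 6; cz_6 = 5; r_6 = 1; cx_7 = 3; cy_7 = 5; cz_7 = 5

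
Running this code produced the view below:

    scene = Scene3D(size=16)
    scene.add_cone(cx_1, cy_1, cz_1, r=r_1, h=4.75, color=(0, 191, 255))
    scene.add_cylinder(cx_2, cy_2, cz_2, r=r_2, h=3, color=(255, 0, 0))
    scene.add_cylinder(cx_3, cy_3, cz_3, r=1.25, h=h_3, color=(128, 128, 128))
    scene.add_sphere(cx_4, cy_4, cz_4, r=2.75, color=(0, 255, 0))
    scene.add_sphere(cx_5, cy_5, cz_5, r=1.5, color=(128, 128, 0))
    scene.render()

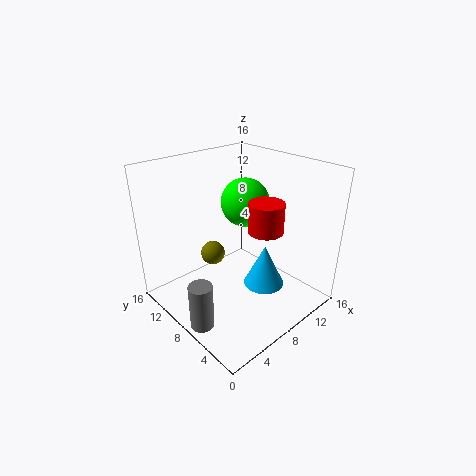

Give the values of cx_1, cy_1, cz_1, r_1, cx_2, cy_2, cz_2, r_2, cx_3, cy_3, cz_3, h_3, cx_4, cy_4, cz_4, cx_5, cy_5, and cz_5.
cx_1 = 9.5; cy_1 = 5.25; cz_1 = 2.75; r_1 = 2.25; cx_2 = 7.75; cy_2 = 3.75; cz_2 = 10.5; r_2 = 1.75; cx_3 = 1.5; cy_3 = 6.5; cz_3 = 0.5; h_3 = 5; cx_4 = 10.25; cy_4 = 9.25; cz_4 = 11.25; cx_5 = 8.25; cy_5 = 13; cz_5 = 3.75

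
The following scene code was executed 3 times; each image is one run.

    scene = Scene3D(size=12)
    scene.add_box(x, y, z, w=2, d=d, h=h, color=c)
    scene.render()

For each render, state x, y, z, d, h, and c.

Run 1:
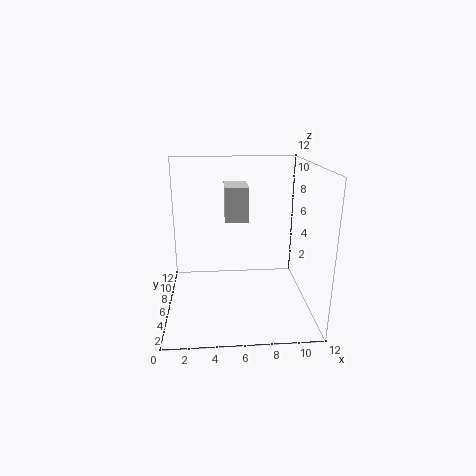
x = 5, y = 7, z = 7, d = 3, h = 3, c = 'lightgray'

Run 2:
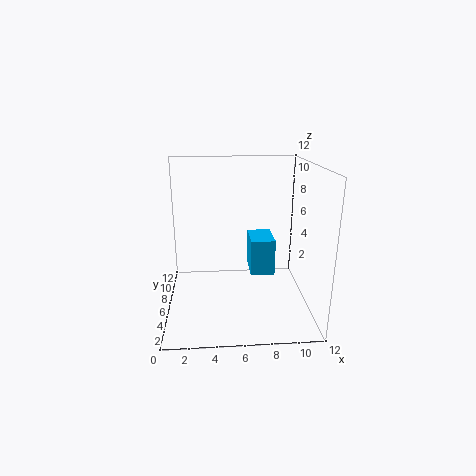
x = 7, y = 5, z = 3, d = 3, h = 3, c = 'deepskyblue'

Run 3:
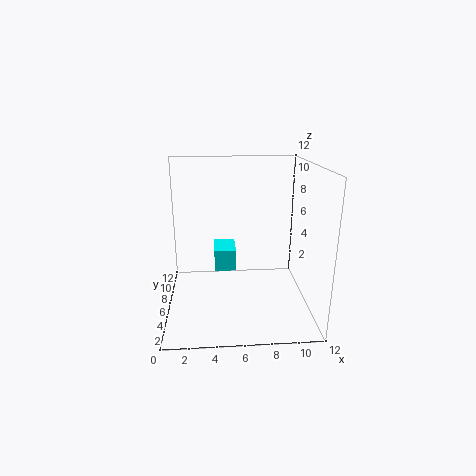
x = 4, y = 8, z = 2, d = 3, h = 2, c = 'cyan'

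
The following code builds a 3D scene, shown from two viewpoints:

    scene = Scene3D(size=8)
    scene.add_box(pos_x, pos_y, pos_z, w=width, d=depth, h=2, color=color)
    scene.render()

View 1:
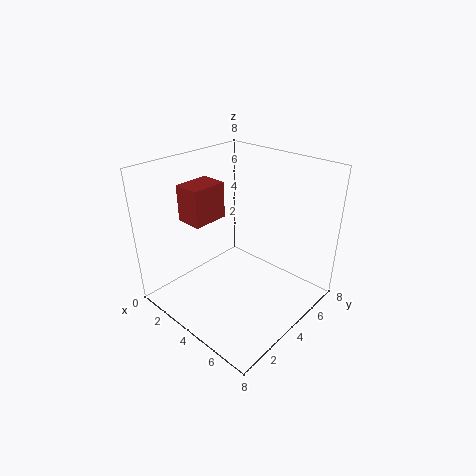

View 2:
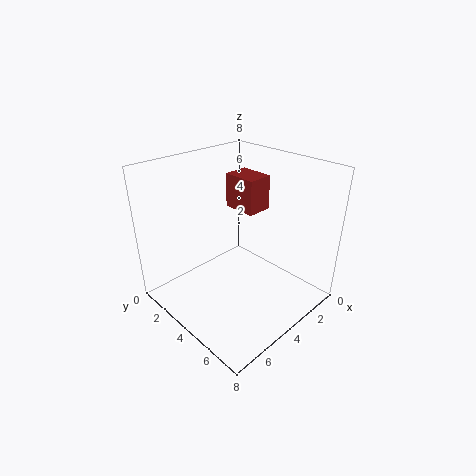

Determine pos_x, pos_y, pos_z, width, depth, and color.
pos_x = 1.5
pos_y = 2
pos_z = 5
width = 1.5
depth = 2
color = 'brown'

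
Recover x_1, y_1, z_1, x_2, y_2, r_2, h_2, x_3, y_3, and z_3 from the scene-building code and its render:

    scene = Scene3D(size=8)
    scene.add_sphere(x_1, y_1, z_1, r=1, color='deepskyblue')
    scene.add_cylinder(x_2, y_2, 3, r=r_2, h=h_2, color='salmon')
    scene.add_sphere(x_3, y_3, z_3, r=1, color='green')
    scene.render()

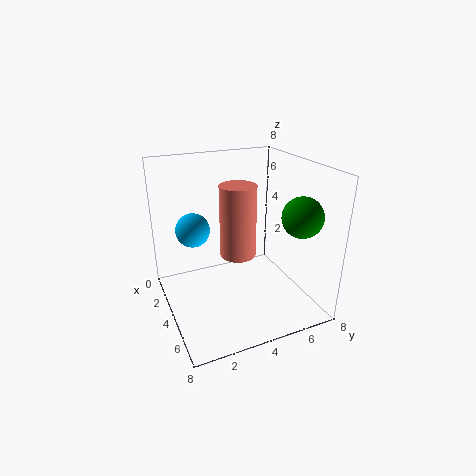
x_1 = 2
y_1 = 2
z_1 = 4
x_2 = 4
y_2 = 4
r_2 = 1
h_2 = 4
x_3 = 7
y_3 = 6
z_3 = 6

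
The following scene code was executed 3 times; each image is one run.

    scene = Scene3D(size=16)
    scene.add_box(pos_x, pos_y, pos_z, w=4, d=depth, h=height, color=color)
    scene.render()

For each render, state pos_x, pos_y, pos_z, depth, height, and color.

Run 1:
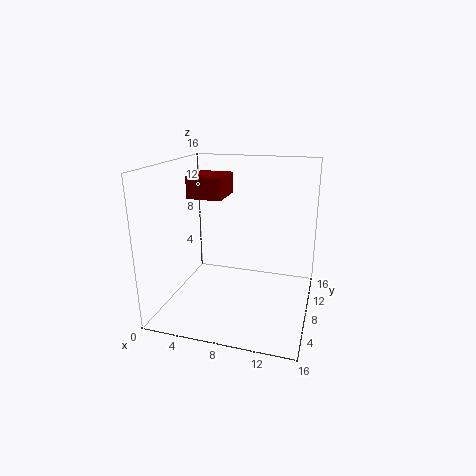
pos_x = 2; pos_y = 8; pos_z = 12; depth = 4.5; height = 2.5; color = 'maroon'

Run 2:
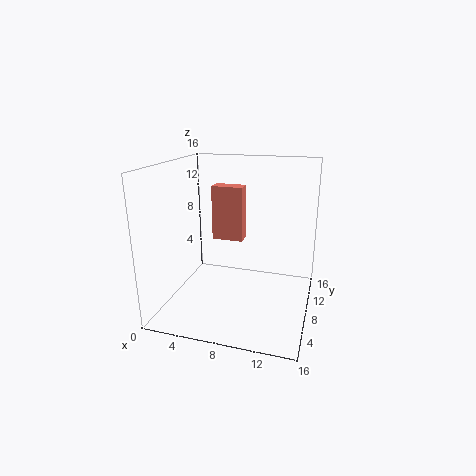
pos_x = 3; pos_y = 13; pos_z = 5.5; depth = 2; height = 7; color = 'salmon'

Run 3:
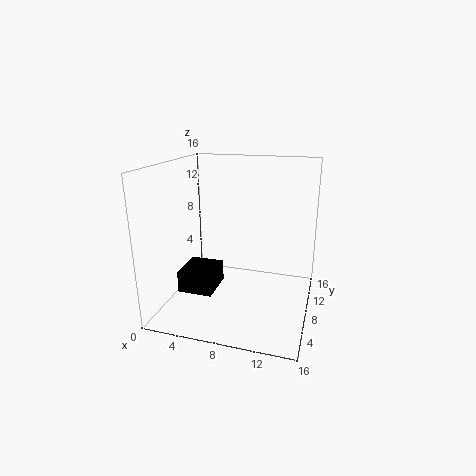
pos_x = 1.5; pos_y = 5.5; pos_z = 1.5; depth = 4.5; height = 2.5; color = 'black'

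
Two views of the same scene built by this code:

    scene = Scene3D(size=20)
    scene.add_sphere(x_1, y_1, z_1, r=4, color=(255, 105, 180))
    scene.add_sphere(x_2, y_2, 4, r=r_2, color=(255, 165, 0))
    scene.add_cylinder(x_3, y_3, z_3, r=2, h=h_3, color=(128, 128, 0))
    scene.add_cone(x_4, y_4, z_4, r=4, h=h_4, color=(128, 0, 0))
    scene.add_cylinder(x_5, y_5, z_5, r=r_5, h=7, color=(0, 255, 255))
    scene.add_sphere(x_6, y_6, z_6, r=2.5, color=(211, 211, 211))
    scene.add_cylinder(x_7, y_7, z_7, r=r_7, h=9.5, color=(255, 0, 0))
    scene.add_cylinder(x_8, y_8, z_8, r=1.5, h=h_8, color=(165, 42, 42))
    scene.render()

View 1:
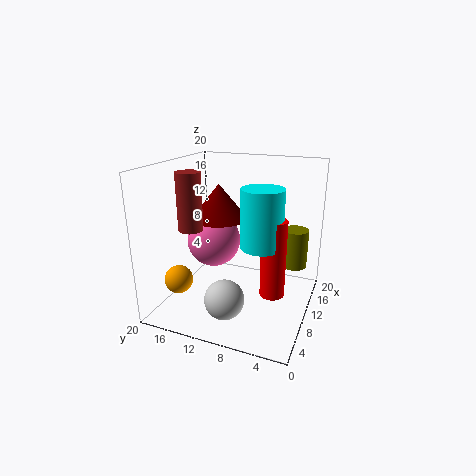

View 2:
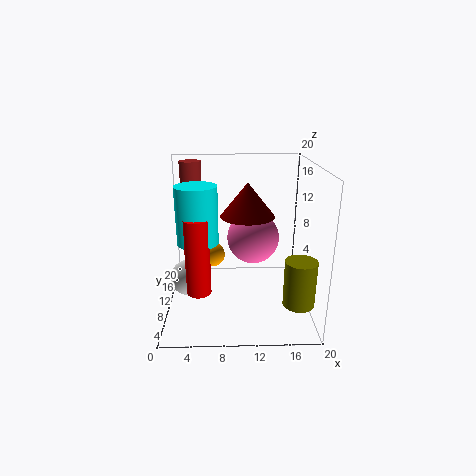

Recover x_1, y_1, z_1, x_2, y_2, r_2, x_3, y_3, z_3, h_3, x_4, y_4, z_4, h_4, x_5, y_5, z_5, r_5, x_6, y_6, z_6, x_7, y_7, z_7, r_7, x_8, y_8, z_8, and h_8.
x_1 = 12.5, y_1 = 15, z_1 = 8, x_2 = 6, y_2 = 17.5, r_2 = 2, x_3 = 17.5, y_3 = 3.5, z_3 = 3.5, h_3 = 6, x_4 = 11.5, y_4 = 13.5, z_4 = 12, h_4 = 5, x_5 = 5, y_5 = 5, z_5 = 11.5, r_5 = 2.5, x_6 = 3, y_6 = 9, z_6 = 4.5, x_7 = 5, y_7 = 3.5, z_7 = 5.5, r_7 = 1.5, x_8 = 3.5, y_8 = 13.5, z_8 = 13, h_8 = 7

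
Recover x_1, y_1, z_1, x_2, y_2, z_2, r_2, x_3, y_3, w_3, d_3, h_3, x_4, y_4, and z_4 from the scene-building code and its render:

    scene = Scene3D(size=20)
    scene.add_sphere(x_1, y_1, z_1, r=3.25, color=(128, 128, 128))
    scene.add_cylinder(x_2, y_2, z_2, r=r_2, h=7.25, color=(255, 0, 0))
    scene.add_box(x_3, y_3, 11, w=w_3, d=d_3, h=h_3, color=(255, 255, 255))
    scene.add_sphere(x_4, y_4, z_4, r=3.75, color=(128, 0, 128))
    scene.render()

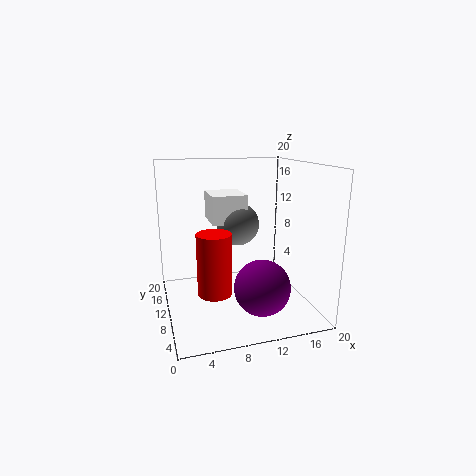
x_1 = 11.5
y_1 = 15
z_1 = 10.5
x_2 = 5
y_2 = 2.75
z_2 = 6
r_2 = 2
x_3 = 7.25
y_3 = 13.25
w_3 = 5.25
d_3 = 6
h_3 = 4.25
x_4 = 12
y_4 = 5.5
z_4 = 4.25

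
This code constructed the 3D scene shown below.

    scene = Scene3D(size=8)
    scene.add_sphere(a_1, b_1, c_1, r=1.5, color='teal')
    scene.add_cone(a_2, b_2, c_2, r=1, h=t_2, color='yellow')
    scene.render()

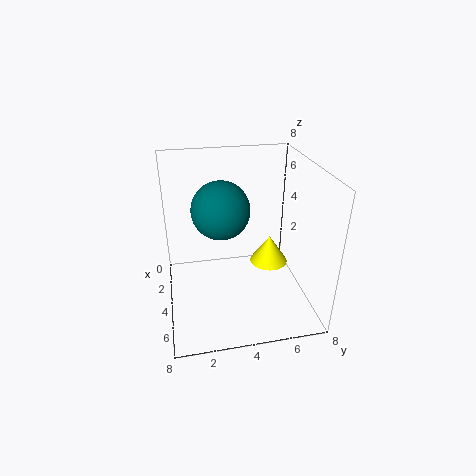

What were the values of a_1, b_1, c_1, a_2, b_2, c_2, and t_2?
a_1 = 4.5
b_1 = 3
c_1 = 6
a_2 = 5
b_2 = 5.5
c_2 = 3
t_2 = 1.5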